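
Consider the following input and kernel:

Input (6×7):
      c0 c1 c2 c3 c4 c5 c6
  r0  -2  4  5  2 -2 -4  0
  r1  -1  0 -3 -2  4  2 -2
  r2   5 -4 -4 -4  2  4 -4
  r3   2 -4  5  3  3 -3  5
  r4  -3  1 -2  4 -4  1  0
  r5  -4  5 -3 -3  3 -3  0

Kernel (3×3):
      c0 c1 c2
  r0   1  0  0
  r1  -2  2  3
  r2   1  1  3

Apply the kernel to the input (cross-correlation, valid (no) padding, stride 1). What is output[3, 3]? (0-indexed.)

The receptive field on the input at this output position is [3 3 -3 / 4 -4 1 / -3 3 -3]. Elementwise product with the kernel and sum: 3·1 + 4·-2 + -4·2 + 1·3 + -3·1 + 3·1 + -3·3.

-19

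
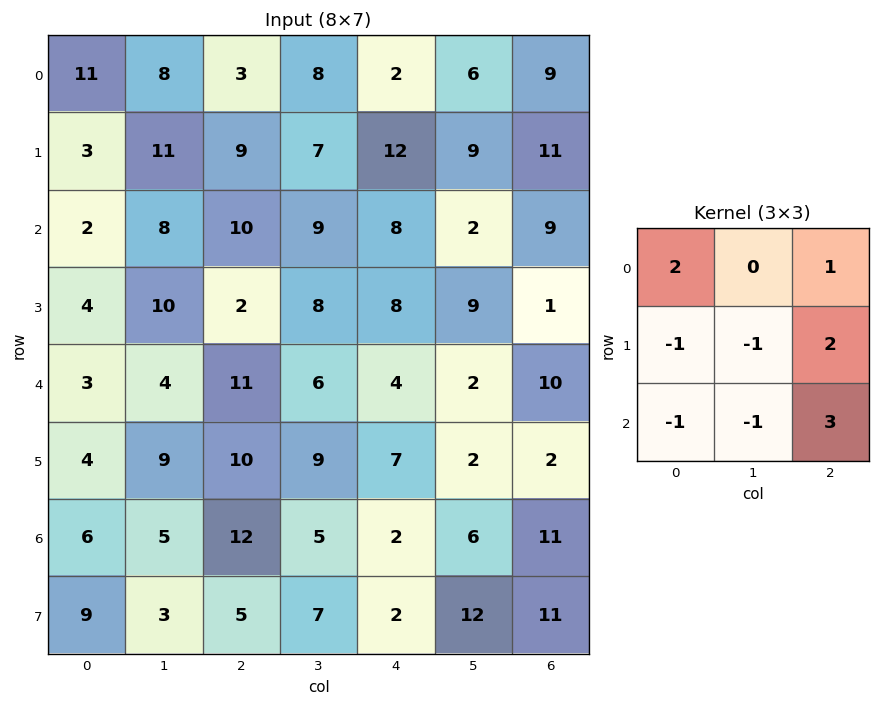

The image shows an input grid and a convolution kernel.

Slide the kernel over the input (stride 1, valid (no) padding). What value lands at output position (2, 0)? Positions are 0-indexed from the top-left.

The receptive field on the input at this output position is [2 8 10 / 4 10 2 / 3 4 11]. Elementwise product with the kernel and sum: 2·2 + 10·1 + 4·-1 + 10·-1 + 2·2 + 3·-1 + 4·-1 + 11·3.

30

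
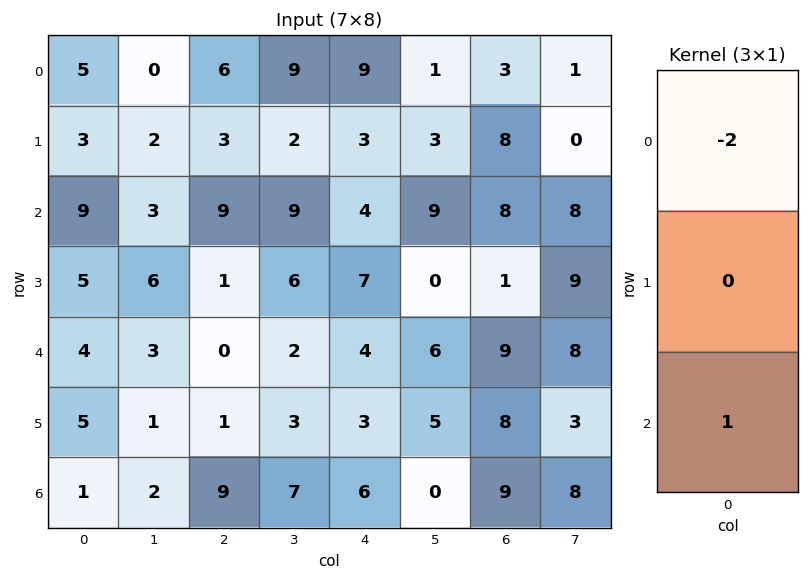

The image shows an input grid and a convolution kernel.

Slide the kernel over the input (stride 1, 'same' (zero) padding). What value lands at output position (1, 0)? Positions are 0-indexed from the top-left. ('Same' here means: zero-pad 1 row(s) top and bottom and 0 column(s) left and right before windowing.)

-1

The receptive field on the zero-padded input at this output position is [5 / 3 / 9]. Elementwise product with the kernel and sum: 5·-2 + 9·1.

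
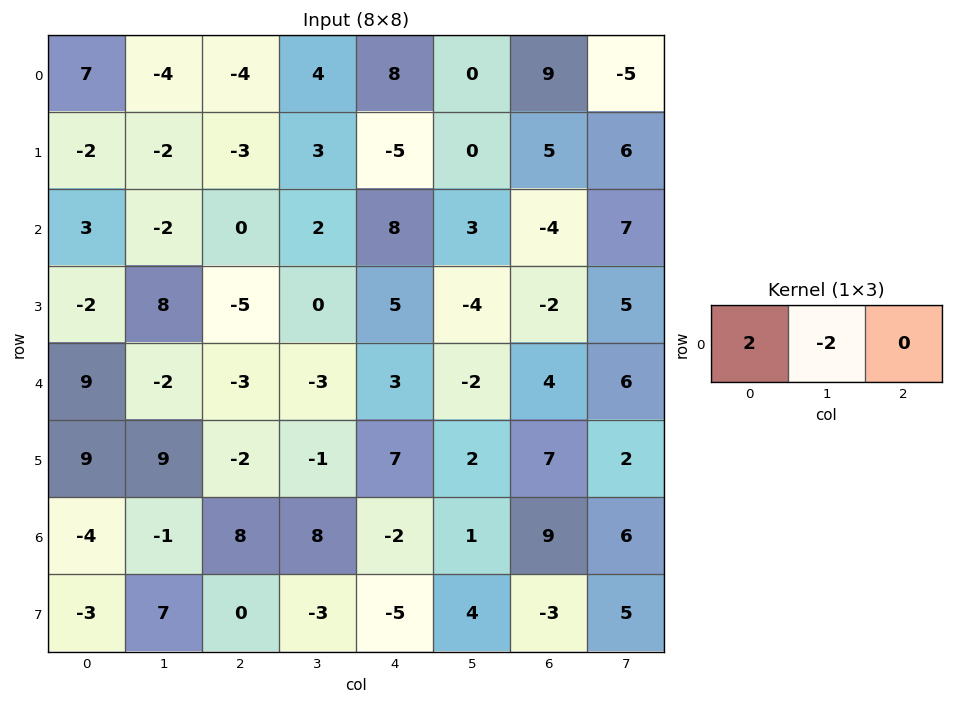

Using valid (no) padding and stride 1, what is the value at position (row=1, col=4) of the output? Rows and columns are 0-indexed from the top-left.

-10

The receptive field on the input at this output position is [-5 0 5]. Elementwise product with the kernel and sum: -5·2 + 0·-2.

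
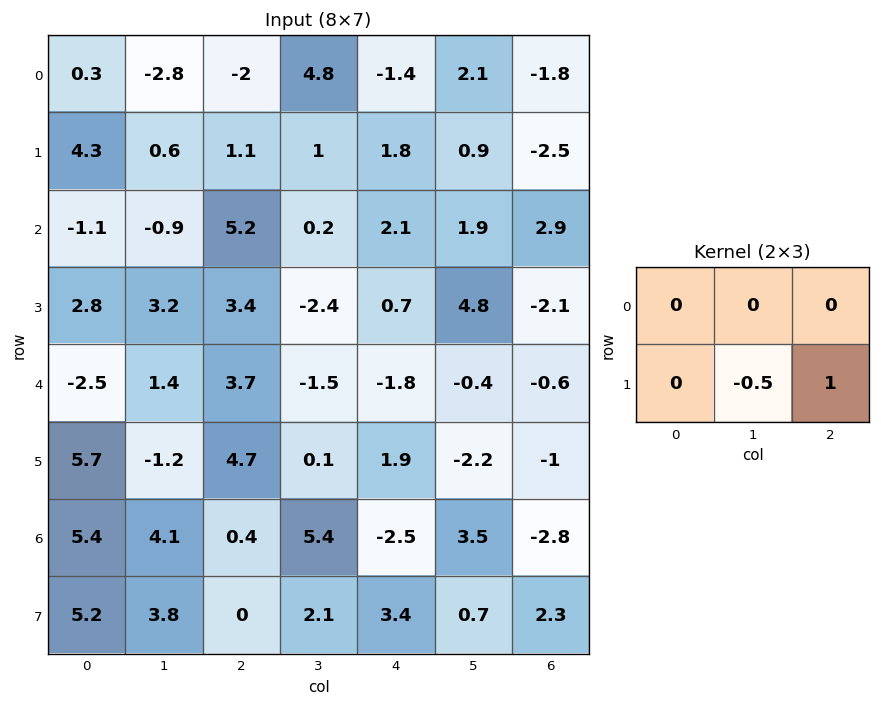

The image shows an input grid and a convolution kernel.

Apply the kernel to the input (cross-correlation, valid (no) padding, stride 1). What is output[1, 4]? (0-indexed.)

1.95

The receptive field on the input at this output position is [1.8 0.9 -2.5 / 2.1 1.9 2.9]. Elementwise product with the kernel and sum: 1.9·-0.5 + 2.9·1.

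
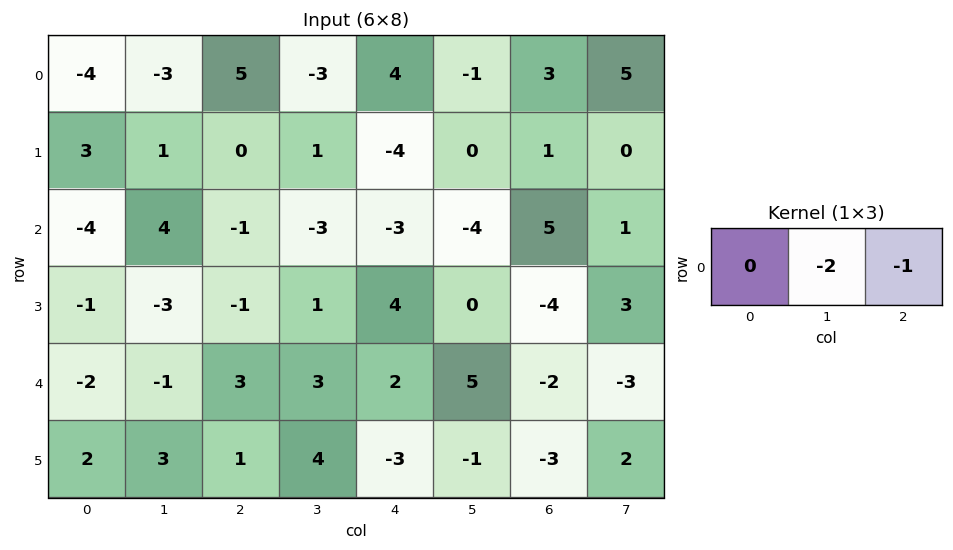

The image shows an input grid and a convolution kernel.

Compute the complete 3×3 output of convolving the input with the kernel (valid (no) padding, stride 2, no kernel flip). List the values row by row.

Output[0,0]: The receptive field on the input at this output position is [-4 -3 5]. Elementwise product with the kernel and sum: -3·-2 + 5·-1.

1 2 -1
-7 9 3
-1 -8 -8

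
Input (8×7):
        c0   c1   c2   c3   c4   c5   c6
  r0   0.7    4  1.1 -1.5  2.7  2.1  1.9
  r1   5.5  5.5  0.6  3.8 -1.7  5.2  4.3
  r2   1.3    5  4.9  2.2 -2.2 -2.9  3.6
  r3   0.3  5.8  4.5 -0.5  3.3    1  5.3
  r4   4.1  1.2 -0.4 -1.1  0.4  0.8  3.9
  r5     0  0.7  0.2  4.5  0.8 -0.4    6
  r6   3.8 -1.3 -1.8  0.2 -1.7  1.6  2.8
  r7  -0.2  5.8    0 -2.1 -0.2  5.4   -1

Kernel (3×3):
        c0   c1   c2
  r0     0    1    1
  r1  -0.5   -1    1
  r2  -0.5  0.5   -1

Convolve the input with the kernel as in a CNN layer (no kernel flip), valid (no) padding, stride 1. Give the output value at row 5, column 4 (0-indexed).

11.45

The receptive field on the input at this output position is [0.8 -0.4 6 / -1.7 1.6 2.8 / -0.2 5.4 -1]. Elementwise product with the kernel and sum: -0.4·1 + 6·1 + -1.7·-0.5 + 1.6·-1 + 2.8·1 + -0.2·-0.5 + 5.4·0.5 + -1·-1.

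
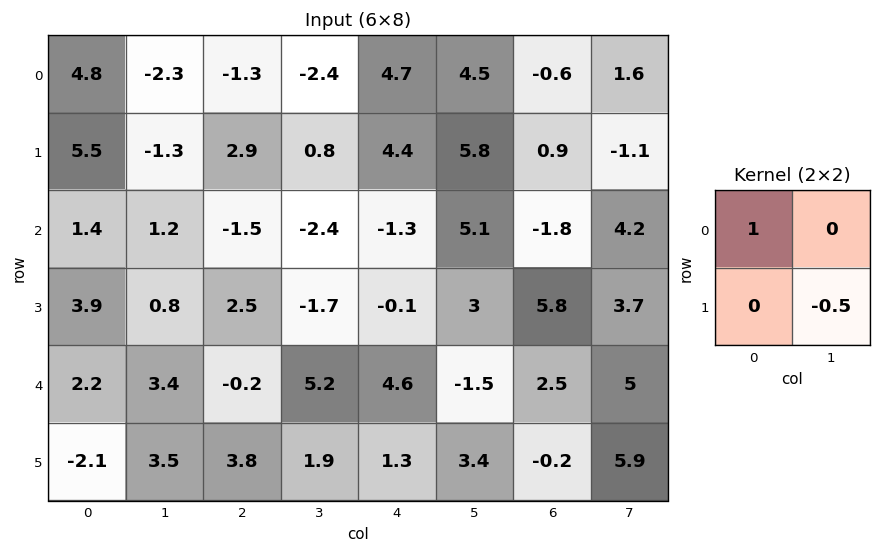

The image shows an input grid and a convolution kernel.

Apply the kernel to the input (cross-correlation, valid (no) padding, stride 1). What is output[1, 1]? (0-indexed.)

The receptive field on the input at this output position is [-1.3 2.9 / 1.2 -1.5]. Elementwise product with the kernel and sum: -1.3·1 + -1.5·-0.5.

-0.55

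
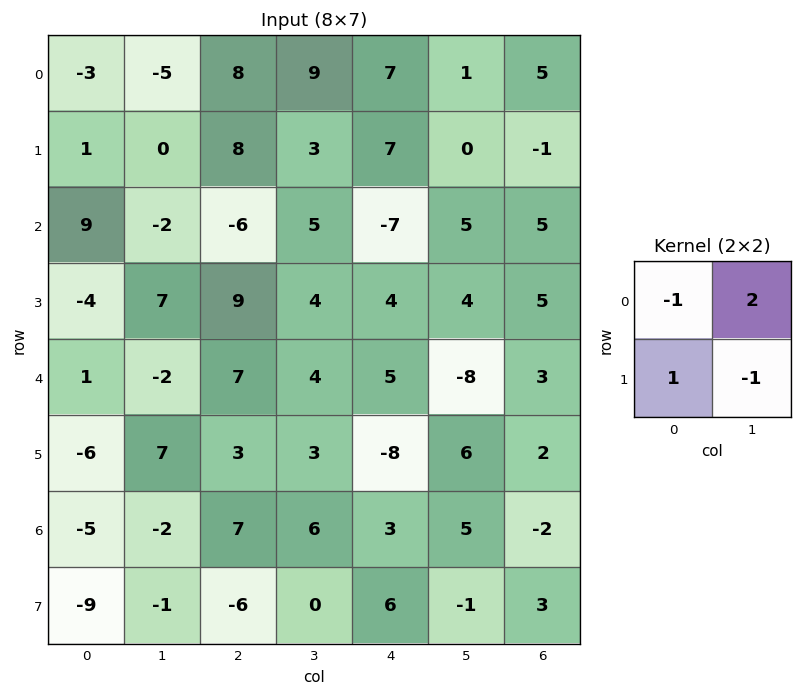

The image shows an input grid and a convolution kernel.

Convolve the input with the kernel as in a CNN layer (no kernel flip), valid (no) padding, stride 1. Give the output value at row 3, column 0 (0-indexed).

The receptive field on the input at this output position is [-4 7 / 1 -2]. Elementwise product with the kernel and sum: -4·-1 + 7·2 + 1·1 + -2·-1.

21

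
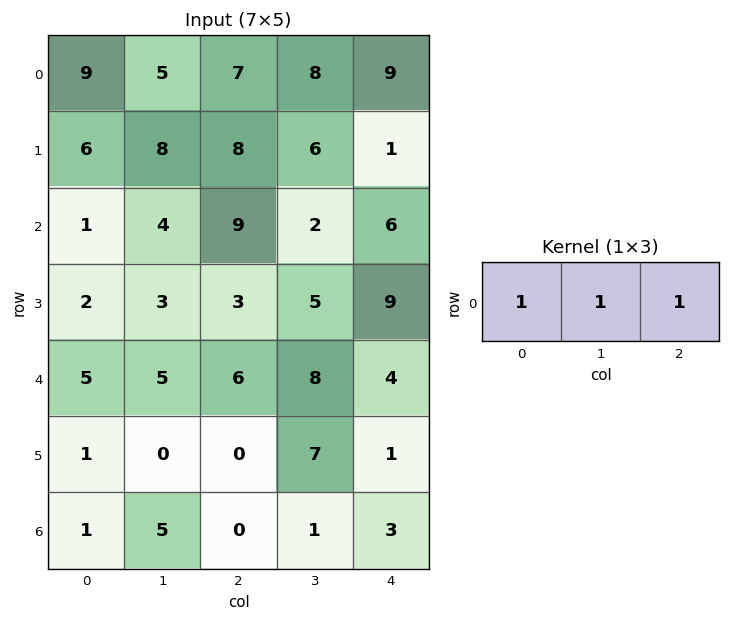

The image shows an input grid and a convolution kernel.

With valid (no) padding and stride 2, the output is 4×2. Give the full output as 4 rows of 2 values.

Output[0,0]: The receptive field on the input at this output position is [9 5 7]. Elementwise product with the kernel and sum: 9·1 + 5·1 + 7·1.

21 24
14 17
16 18
6 4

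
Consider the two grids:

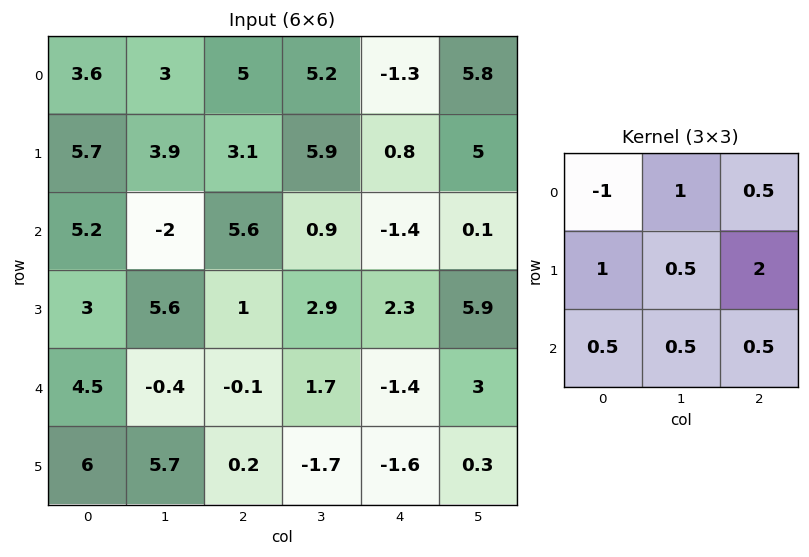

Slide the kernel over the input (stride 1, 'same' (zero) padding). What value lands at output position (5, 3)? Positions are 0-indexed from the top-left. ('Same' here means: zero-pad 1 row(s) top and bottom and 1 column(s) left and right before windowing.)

-2.75

The receptive field on the zero-padded input at this output position is [-0.1 1.7 -1.4 / 0.2 -1.7 -1.6 / 0 0 0]. Elementwise product with the kernel and sum: -0.1·-1 + 1.7·1 + -1.4·0.5 + 0.2·1 + -1.7·0.5 + -1.6·2 + 0·0.5 + 0·0.5 + 0·0.5.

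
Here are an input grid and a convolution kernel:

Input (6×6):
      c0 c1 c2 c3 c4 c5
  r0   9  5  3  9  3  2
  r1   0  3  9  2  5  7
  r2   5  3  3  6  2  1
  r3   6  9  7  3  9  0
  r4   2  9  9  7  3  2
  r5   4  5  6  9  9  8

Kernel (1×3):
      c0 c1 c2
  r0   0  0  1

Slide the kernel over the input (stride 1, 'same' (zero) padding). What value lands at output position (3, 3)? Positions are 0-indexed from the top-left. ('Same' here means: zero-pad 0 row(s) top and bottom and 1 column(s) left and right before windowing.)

The receptive field on the zero-padded input at this output position is [7 3 9]. Elementwise product with the kernel and sum: 9·1.

9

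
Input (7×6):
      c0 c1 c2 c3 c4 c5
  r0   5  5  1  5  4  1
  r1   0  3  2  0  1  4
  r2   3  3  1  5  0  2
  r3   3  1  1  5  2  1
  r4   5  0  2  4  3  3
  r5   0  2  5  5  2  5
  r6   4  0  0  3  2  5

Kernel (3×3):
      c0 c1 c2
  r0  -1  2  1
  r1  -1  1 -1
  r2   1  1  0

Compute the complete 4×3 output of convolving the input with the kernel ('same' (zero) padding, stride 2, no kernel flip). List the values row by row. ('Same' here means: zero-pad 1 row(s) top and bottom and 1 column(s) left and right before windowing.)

Output[0,0]: The receptive field on the zero-padded input at this output position is [0 0 0 / 0 5 5 / 0 0 3]. Elementwise product with the kernel and sum: 0·-1 + 0·2 + 0·1 + 0·-1 + 5·1 + 5·-1 + 0·1 + 0·1.

0 -4 -1
6 -4 6
12 11 3
6 10 -2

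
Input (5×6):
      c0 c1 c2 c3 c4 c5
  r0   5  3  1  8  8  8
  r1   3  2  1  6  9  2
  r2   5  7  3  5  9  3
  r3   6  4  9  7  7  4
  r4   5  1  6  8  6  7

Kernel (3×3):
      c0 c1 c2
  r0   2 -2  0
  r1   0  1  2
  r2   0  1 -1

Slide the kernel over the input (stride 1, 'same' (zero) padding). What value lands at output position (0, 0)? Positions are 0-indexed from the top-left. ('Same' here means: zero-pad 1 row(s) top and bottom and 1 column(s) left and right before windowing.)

12

The receptive field on the zero-padded input at this output position is [0 0 0 / 0 5 3 / 0 3 2]. Elementwise product with the kernel and sum: 0·2 + 0·-2 + 5·1 + 3·2 + 3·1 + 2·-1.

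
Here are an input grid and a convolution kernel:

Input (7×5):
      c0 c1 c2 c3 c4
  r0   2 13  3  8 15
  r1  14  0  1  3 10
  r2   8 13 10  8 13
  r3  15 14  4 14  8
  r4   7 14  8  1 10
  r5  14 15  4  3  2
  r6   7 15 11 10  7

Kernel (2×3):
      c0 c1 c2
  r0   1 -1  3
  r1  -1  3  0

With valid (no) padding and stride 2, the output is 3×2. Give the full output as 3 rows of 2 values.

-16 48
52 79
48 42

Output[0,0]: The receptive field on the input at this output position is [2 13 3 / 14 0 1]. Elementwise product with the kernel and sum: 2·1 + 13·-1 + 3·3 + 14·-1 + 0·3.
Output[0,1]: The receptive field on the input at this output position is [3 8 15 / 1 3 10]. Elementwise product with the kernel and sum: 3·1 + 8·-1 + 15·3 + 1·-1 + 3·3.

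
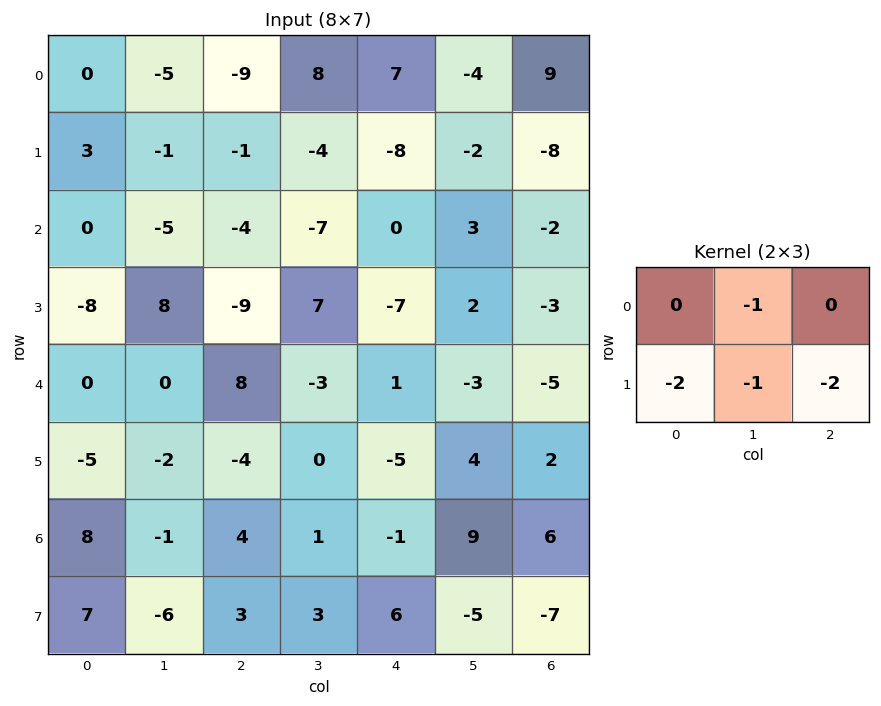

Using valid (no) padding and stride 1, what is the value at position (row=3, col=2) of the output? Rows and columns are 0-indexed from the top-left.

-22

The receptive field on the input at this output position is [-9 7 -7 / 8 -3 1]. Elementwise product with the kernel and sum: 7·-1 + 8·-2 + -3·-1 + 1·-2.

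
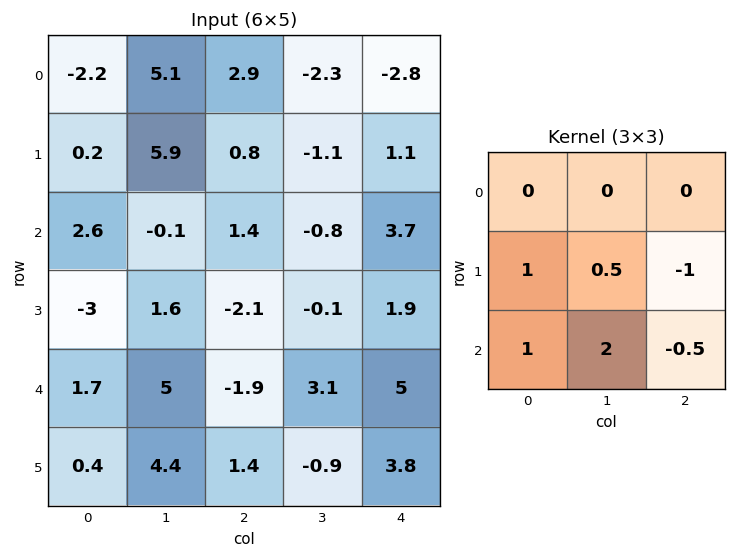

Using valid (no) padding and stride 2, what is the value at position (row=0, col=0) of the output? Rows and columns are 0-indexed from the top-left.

The receptive field on the input at this output position is [-2.2 5.1 2.9 / 0.2 5.9 0.8 / 2.6 -0.1 1.4]. Elementwise product with the kernel and sum: 0.2·1 + 5.9·0.5 + 0.8·-1 + 2.6·1 + -0.1·2 + 1.4·-0.5.

4.05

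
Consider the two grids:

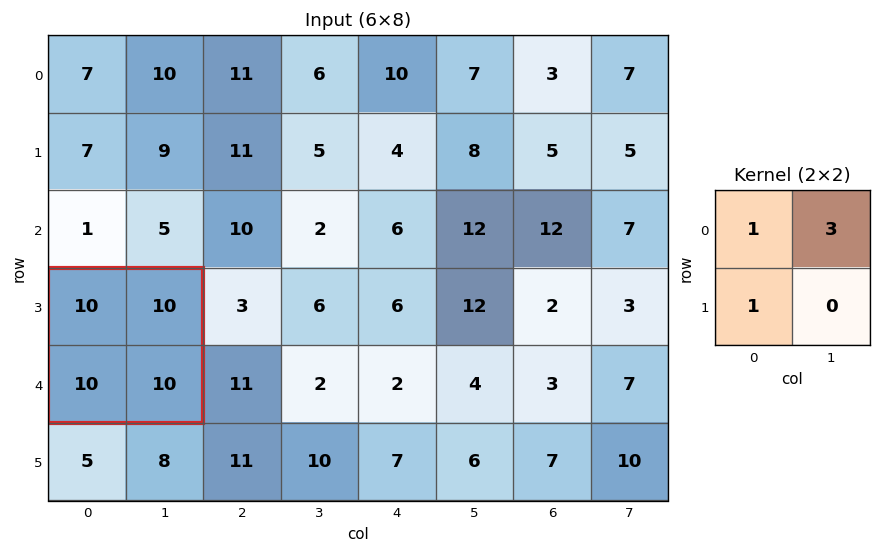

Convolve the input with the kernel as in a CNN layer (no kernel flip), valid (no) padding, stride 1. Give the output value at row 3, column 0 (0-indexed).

The receptive field on the input at this output position is [10 10 / 10 10]. Elementwise product with the kernel and sum: 10·1 + 10·3 + 10·1.

50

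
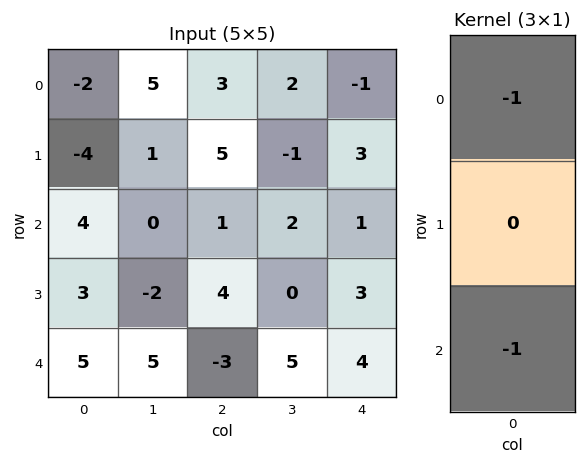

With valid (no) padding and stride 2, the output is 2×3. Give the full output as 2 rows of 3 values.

-2 -4 0
-9 2 -5

Output[0,0]: The receptive field on the input at this output position is [-2 / -4 / 4]. Elementwise product with the kernel and sum: -2·-1 + 4·-1.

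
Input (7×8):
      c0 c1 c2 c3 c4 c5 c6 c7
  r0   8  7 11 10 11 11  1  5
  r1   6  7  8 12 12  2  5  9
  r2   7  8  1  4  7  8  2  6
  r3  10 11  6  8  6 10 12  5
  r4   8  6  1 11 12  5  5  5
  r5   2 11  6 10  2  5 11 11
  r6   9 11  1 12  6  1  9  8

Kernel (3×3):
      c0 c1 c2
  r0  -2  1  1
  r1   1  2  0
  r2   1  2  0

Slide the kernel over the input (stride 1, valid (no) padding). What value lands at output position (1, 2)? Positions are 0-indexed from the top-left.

39

The receptive field on the input at this output position is [8 12 12 / 1 4 7 / 6 8 6]. Elementwise product with the kernel and sum: 8·-2 + 12·1 + 12·1 + 1·1 + 4·2 + 6·1 + 8·2.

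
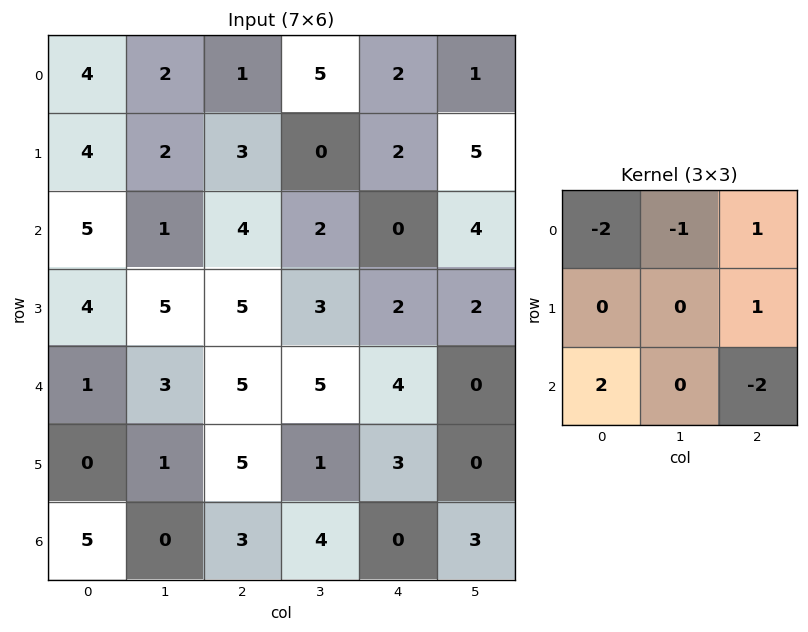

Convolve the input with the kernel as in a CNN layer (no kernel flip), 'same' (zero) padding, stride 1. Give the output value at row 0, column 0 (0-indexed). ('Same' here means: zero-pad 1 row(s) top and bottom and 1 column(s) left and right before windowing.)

-2

The receptive field on the zero-padded input at this output position is [0 0 0 / 0 4 2 / 0 4 2]. Elementwise product with the kernel and sum: 0·-2 + 0·-1 + 0·1 + 2·1 + 0·2 + 2·-2.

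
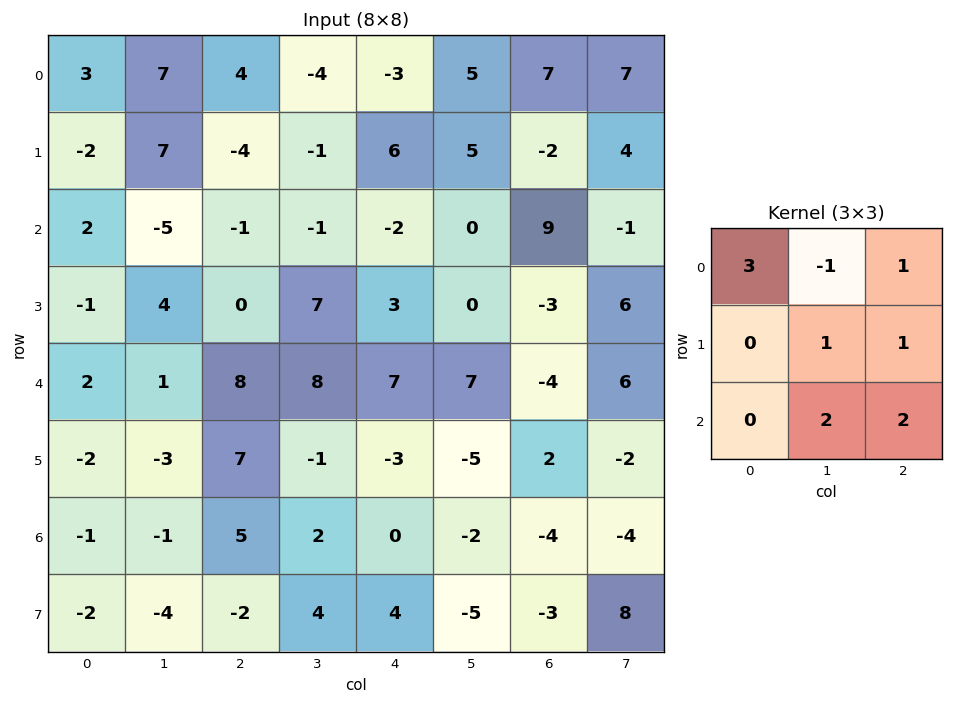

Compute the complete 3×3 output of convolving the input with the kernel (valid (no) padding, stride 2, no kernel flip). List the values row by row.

Output[0,0]: The receptive field on the input at this output position is [3 7 4 / -2 7 -4 / 2 -5 -1]. Elementwise product with the kernel and sum: 3·3 + 7·-1 + 4·1 + 7·1 + -4·1 + -5·2 + -1·2.
Output[0,1]: The receptive field on the input at this output position is [4 -4 -3 / -4 -1 6 / -1 -1 -2]. Elementwise product with the kernel and sum: 4·3 + -4·-1 + -3·1 + -1·1 + 6·1 + -1·2 + -2·2.

-3 12 14
32 36 6
25 23 -5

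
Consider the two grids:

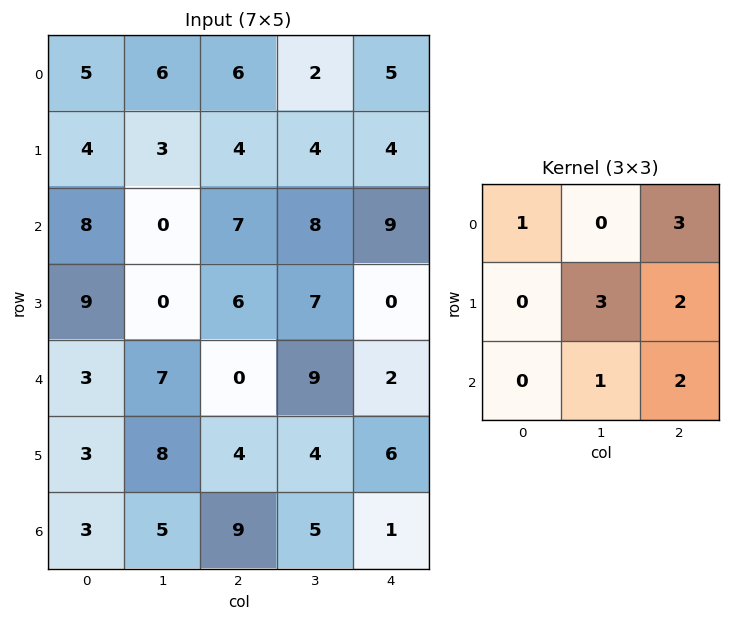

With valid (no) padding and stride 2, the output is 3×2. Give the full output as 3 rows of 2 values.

54 67
48 68
58 37

Output[0,0]: The receptive field on the input at this output position is [5 6 6 / 4 3 4 / 8 0 7]. Elementwise product with the kernel and sum: 5·1 + 6·3 + 3·3 + 4·2 + 0·1 + 7·2.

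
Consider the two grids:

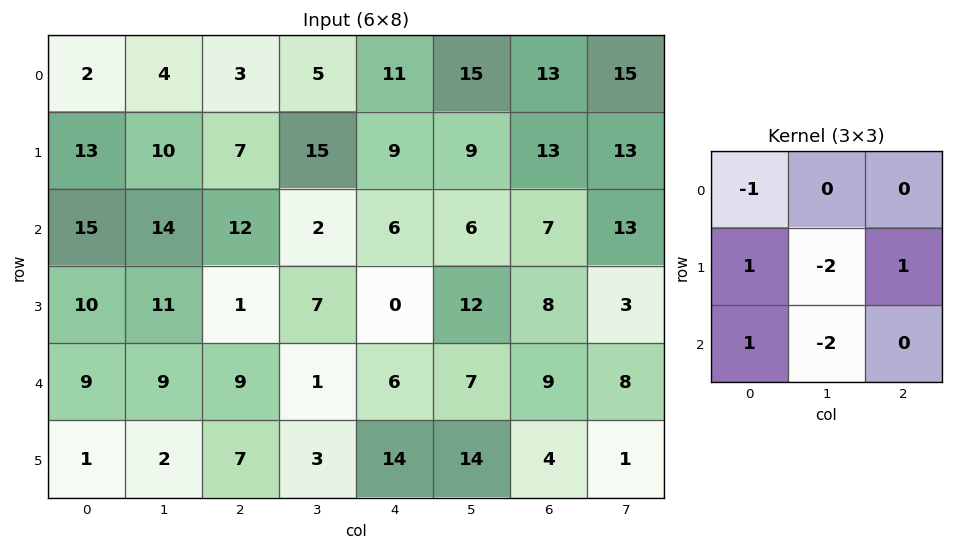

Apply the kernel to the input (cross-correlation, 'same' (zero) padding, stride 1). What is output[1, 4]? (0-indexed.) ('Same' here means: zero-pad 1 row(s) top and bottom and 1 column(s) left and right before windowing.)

-9

The receptive field on the zero-padded input at this output position is [5 11 15 / 15 9 9 / 2 6 6]. Elementwise product with the kernel and sum: 5·-1 + 15·1 + 9·-2 + 9·1 + 2·1 + 6·-2.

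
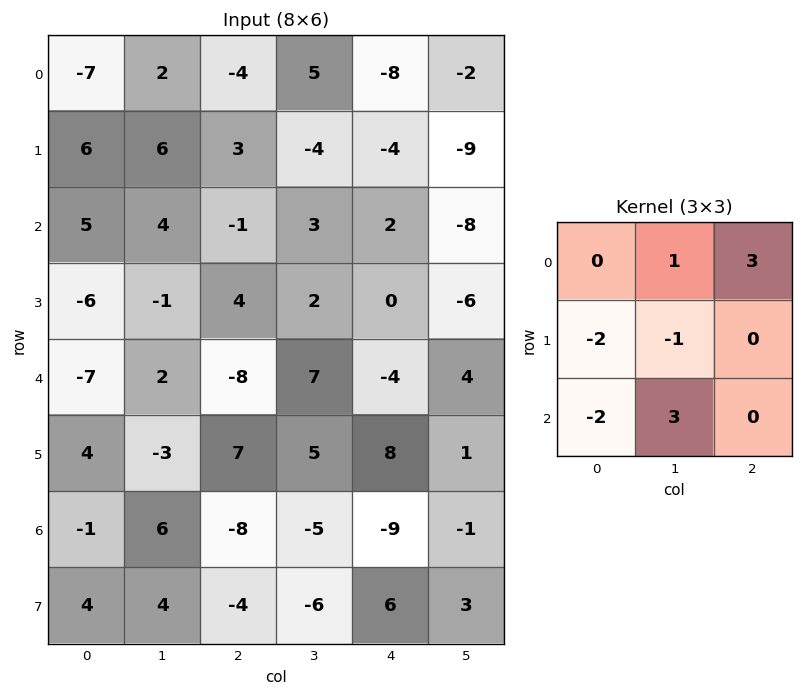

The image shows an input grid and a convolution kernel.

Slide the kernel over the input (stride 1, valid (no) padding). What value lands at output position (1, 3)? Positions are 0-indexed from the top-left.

-43

The receptive field on the input at this output position is [-4 -4 -9 / 3 2 -8 / 2 0 -6]. Elementwise product with the kernel and sum: -4·1 + -9·3 + 3·-2 + 2·-1 + 2·-2 + 0·3.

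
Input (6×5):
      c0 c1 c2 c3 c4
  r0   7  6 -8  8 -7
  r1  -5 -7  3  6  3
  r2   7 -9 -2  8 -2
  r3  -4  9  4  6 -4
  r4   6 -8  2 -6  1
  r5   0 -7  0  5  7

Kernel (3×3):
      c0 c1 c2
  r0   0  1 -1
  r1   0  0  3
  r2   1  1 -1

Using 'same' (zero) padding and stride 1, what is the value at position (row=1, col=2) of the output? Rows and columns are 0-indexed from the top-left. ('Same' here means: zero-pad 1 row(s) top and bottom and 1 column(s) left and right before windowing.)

The receptive field on the zero-padded input at this output position is [6 -8 8 / -7 3 6 / -9 -2 8]. Elementwise product with the kernel and sum: -8·1 + 8·-1 + 6·3 + -9·1 + -2·1 + 8·-1.

-17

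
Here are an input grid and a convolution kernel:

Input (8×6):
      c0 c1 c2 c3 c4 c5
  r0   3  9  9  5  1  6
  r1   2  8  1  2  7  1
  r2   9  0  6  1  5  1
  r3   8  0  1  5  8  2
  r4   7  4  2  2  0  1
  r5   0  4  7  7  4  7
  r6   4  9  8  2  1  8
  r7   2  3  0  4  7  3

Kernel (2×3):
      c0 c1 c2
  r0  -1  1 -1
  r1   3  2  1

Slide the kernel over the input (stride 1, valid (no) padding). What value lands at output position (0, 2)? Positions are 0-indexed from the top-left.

The receptive field on the input at this output position is [9 5 1 / 1 2 7]. Elementwise product with the kernel and sum: 9·-1 + 5·1 + 1·-1 + 1·3 + 2·2 + 7·1.

9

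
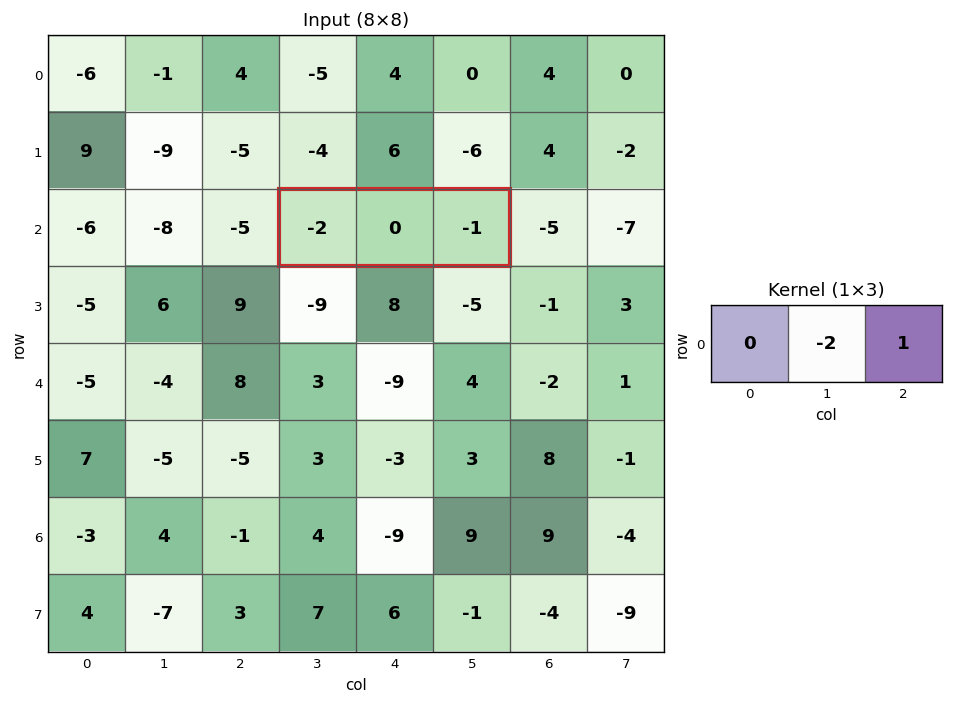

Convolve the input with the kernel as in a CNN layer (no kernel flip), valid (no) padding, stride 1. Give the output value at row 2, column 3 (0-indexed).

The receptive field on the input at this output position is [-2 0 -1]. Elementwise product with the kernel and sum: 0·-2 + -1·1.

-1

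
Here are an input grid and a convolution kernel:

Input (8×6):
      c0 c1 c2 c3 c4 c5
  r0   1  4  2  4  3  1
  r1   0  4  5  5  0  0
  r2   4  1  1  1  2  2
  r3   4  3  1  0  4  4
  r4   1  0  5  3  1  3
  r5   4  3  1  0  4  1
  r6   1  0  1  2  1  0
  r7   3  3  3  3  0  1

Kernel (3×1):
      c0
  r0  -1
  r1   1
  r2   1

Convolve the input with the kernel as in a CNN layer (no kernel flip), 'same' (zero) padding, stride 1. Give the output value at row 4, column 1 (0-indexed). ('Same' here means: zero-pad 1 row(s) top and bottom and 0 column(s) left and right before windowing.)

0

The receptive field on the zero-padded input at this output position is [3 / 0 / 3]. Elementwise product with the kernel and sum: 3·-1 + 0·1 + 3·1.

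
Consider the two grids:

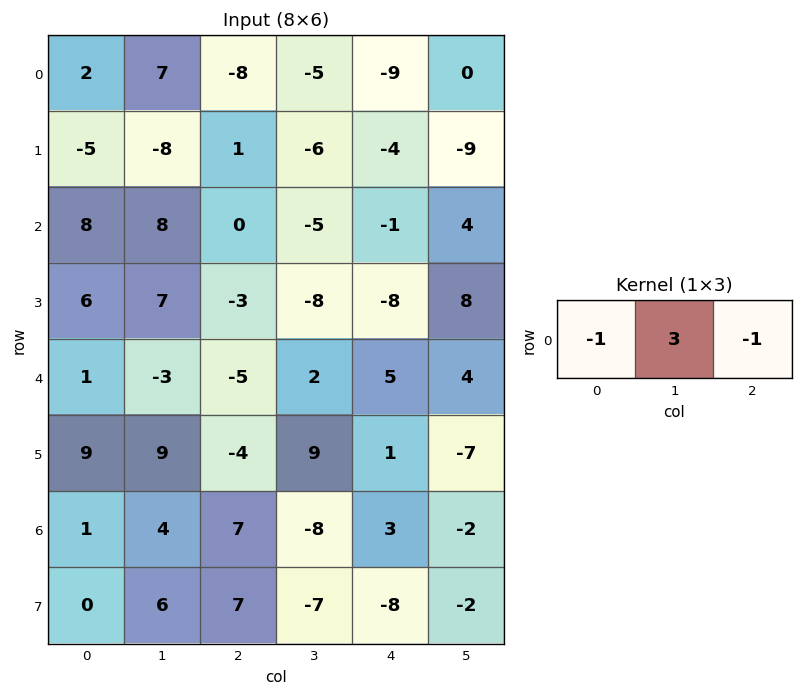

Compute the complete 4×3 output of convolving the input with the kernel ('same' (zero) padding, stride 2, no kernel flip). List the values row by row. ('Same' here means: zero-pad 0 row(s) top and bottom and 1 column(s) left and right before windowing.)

Output[0,0]: The receptive field on the zero-padded input at this output position is [0 2 7]. Elementwise product with the kernel and sum: 0·-1 + 2·3 + 7·-1.

-1 -26 -22
16 -3 -2
6 -14 9
-1 25 19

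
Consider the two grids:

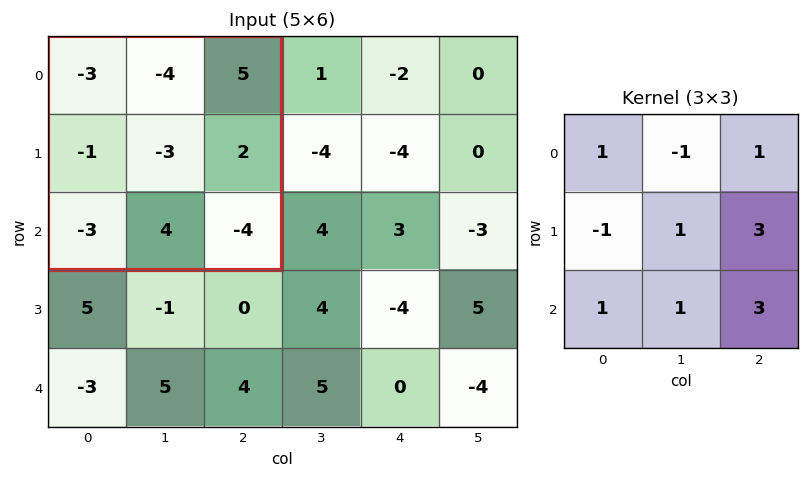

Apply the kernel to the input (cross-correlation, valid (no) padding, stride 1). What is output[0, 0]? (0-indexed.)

-1

The receptive field on the input at this output position is [-3 -4 5 / -1 -3 2 / -3 4 -4]. Elementwise product with the kernel and sum: -3·1 + -4·-1 + 5·1 + -1·-1 + -3·1 + 2·3 + -3·1 + 4·1 + -4·3.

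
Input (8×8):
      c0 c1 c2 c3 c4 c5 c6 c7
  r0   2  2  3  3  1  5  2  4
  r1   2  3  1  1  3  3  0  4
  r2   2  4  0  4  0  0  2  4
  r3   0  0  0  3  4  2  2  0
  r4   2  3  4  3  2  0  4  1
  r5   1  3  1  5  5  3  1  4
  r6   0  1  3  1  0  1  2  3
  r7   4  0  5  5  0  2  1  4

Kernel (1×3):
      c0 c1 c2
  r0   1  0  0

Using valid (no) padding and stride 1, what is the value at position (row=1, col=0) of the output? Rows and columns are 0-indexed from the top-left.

The receptive field on the input at this output position is [2 3 1]. Elementwise product with the kernel and sum: 2·1.

2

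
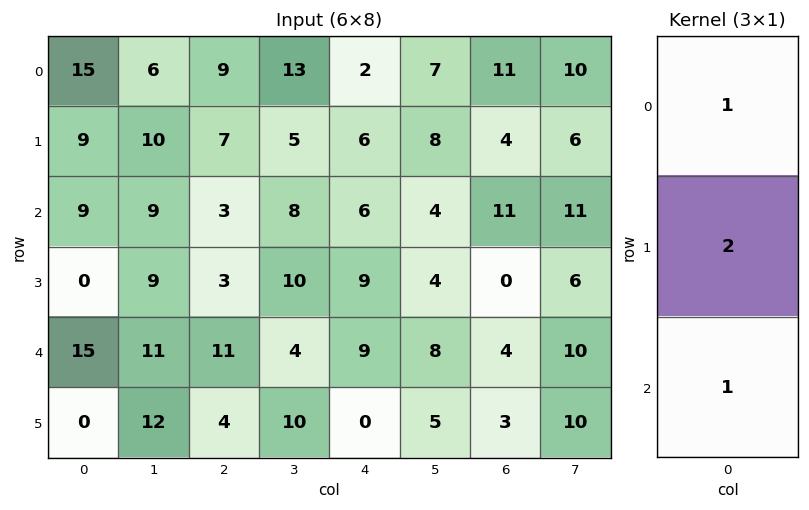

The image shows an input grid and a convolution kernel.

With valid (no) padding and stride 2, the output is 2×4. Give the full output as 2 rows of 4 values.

42 26 20 30
24 20 33 15

Output[0,0]: The receptive field on the input at this output position is [15 / 9 / 9]. Elementwise product with the kernel and sum: 15·1 + 9·2 + 9·1.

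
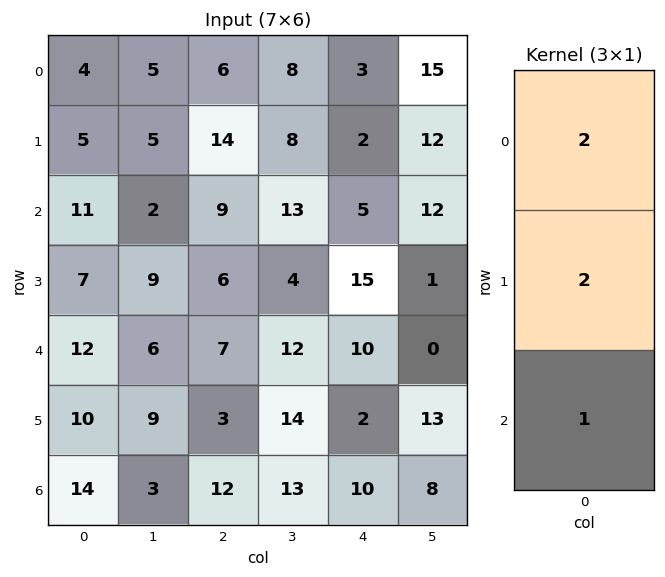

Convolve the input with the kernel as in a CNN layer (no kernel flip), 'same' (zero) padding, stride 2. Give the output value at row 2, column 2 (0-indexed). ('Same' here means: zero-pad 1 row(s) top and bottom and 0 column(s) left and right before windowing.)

The receptive field on the zero-padded input at this output position is [15 / 10 / 2]. Elementwise product with the kernel and sum: 15·2 + 10·2 + 2·1.

52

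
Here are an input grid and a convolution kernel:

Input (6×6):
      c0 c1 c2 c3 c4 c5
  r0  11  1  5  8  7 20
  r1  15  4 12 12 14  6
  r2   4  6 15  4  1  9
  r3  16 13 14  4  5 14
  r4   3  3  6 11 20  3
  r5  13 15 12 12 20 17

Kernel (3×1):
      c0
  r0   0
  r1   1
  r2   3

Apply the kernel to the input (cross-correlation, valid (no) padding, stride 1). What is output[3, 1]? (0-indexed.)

48

The receptive field on the input at this output position is [13 / 3 / 15]. Elementwise product with the kernel and sum: 3·1 + 15·3.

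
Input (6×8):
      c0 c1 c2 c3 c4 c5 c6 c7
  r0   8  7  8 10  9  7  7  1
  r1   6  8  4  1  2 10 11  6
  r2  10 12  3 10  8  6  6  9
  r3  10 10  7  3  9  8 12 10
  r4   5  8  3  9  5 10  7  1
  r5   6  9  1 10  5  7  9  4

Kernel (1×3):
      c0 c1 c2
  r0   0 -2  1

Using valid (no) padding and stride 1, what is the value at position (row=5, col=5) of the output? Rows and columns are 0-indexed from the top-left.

The receptive field on the input at this output position is [7 9 4]. Elementwise product with the kernel and sum: 9·-2 + 4·1.

-14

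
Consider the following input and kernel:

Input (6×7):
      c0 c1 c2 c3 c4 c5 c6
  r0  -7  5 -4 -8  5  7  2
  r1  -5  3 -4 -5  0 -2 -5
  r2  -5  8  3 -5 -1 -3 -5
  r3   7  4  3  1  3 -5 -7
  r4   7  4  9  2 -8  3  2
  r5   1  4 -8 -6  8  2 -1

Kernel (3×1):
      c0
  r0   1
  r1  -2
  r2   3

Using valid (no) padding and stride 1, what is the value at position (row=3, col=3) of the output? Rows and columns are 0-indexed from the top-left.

-21

The receptive field on the input at this output position is [1 / 2 / -6]. Elementwise product with the kernel and sum: 1·1 + 2·-2 + -6·3.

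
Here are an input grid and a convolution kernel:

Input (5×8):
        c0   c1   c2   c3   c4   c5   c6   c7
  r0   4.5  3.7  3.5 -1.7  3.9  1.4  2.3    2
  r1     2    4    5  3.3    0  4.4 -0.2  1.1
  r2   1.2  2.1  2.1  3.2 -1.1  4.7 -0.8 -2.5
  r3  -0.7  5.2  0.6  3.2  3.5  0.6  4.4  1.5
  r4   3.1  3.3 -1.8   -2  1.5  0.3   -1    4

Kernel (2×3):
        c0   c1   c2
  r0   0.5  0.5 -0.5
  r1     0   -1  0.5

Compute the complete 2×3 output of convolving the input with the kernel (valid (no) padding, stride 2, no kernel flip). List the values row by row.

Output[0,0]: The receptive field on the input at this output position is [4.5 3.7 3.5 / 2 4 5]. Elementwise product with the kernel and sum: 4.5·0.5 + 3.7·0.5 + 3.5·-0.5 + 4·-1 + 5·0.5.

0.85 -4.35 -3
-4.3 1.75 3.8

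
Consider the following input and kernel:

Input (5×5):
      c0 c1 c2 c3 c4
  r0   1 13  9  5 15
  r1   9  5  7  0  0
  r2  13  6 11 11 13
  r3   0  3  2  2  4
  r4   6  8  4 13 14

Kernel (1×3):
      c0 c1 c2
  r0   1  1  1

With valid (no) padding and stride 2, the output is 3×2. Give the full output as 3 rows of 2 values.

23 29
30 35
18 31

Output[0,0]: The receptive field on the input at this output position is [1 13 9]. Elementwise product with the kernel and sum: 1·1 + 13·1 + 9·1.
Output[0,1]: The receptive field on the input at this output position is [9 5 15]. Elementwise product with the kernel and sum: 9·1 + 5·1 + 15·1.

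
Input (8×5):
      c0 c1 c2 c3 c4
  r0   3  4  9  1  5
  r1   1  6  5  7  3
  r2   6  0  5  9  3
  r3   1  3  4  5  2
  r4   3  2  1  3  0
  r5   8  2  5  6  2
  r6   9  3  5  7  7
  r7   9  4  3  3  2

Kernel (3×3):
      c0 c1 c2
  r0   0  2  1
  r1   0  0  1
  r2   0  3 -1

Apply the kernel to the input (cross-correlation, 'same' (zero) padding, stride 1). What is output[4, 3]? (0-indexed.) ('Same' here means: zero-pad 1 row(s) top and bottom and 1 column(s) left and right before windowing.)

28

The receptive field on the zero-padded input at this output position is [4 5 2 / 1 3 0 / 5 6 2]. Elementwise product with the kernel and sum: 5·2 + 2·1 + 0·1 + 6·3 + 2·-1.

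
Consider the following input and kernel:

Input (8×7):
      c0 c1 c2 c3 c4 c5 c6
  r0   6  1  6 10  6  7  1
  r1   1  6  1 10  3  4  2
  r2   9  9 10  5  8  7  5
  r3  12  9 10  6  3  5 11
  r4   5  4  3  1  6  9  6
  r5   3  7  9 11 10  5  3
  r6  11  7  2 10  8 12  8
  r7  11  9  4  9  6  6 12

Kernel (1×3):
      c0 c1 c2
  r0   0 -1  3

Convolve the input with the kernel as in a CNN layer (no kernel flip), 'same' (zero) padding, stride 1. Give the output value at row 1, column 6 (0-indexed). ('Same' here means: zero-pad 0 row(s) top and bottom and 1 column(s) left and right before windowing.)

The receptive field on the zero-padded input at this output position is [4 2 0]. Elementwise product with the kernel and sum: 2·-1 + 0·3.

-2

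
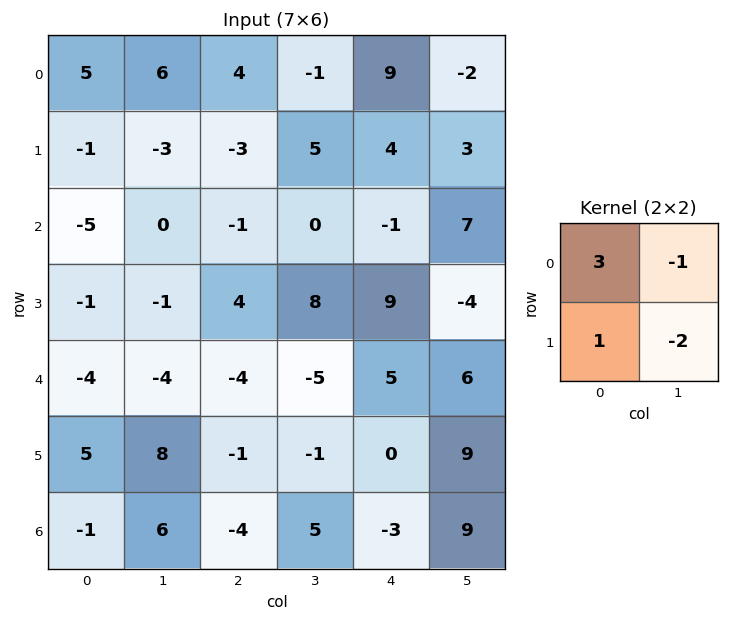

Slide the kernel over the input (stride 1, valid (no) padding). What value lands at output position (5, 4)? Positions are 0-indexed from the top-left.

The receptive field on the input at this output position is [0 9 / -3 9]. Elementwise product with the kernel and sum: 0·3 + 9·-1 + -3·1 + 9·-2.

-30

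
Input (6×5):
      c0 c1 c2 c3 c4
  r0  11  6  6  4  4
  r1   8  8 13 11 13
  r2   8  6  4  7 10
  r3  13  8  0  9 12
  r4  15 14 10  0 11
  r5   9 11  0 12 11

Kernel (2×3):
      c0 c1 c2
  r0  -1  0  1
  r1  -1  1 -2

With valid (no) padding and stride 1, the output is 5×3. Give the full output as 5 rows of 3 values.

-31 -19 -30
-5 -13 -17
-9 -25 -9
-34 -3 -20
-3 -49 -9

Output[0,0]: The receptive field on the input at this output position is [11 6 6 / 8 8 13]. Elementwise product with the kernel and sum: 11·-1 + 6·1 + 8·-1 + 8·1 + 13·-2.
Output[0,1]: The receptive field on the input at this output position is [6 6 4 / 8 13 11]. Elementwise product with the kernel and sum: 6·-1 + 4·1 + 8·-1 + 13·1 + 11·-2.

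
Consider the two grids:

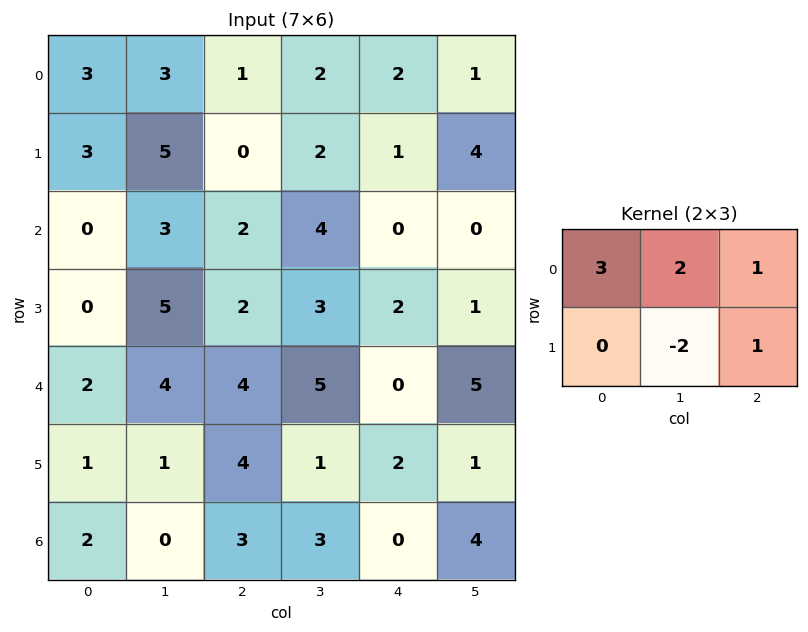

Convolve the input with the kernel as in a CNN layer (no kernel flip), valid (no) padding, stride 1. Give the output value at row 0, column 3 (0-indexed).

The receptive field on the input at this output position is [2 2 1 / 2 1 4]. Elementwise product with the kernel and sum: 2·3 + 2·2 + 1·1 + 1·-2 + 4·1.

13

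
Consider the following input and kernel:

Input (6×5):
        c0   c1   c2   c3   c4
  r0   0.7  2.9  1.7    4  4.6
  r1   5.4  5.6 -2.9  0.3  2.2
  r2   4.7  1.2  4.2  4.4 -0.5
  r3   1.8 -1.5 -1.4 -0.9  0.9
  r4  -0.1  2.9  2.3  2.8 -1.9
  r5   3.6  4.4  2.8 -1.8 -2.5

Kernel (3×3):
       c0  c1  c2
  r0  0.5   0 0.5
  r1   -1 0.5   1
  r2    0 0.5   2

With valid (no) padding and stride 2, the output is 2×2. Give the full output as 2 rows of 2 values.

Output[0,0]: The receptive field on the input at this output position is [0.7 2.9 1.7 / 5.4 5.6 -2.9 / 4.7 1.2 4.2]. Elementwise product with the kernel and sum: 0.7·0.5 + 1.7·0.5 + 5.4·-1 + 5.6·0.5 + -2.9·1 + 1.2·0.5 + 4.2·2.
Output[0,1]: The receptive field on the input at this output position is [1.7 4 4.6 / -2.9 0.3 2.2 / 4.2 4.4 -0.5]. Elementwise product with the kernel and sum: 1.7·0.5 + 4.6·0.5 + -2.9·-1 + 0.3·0.5 + 2.2·1 + 4.4·0.5 + -0.5·2.

4.7 9.6
6.55 1.3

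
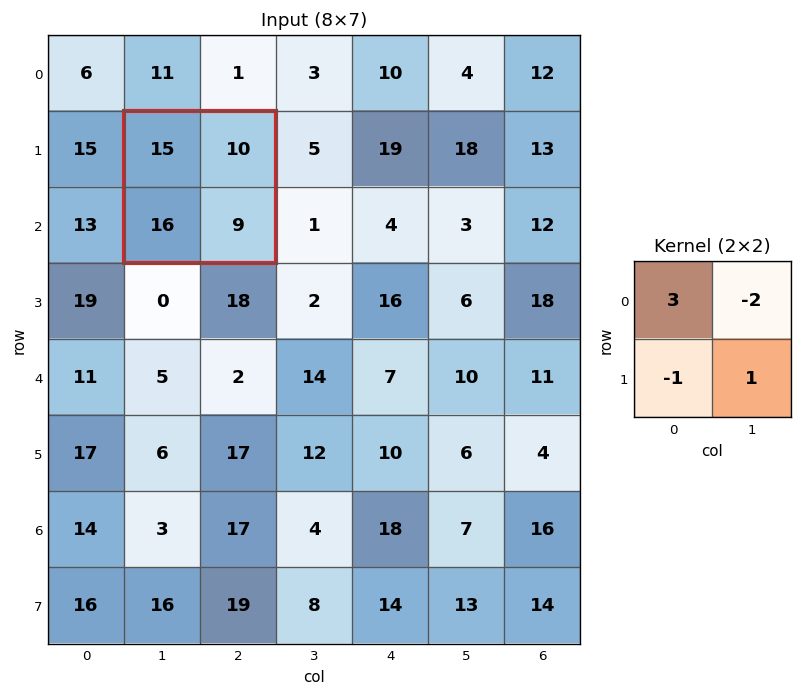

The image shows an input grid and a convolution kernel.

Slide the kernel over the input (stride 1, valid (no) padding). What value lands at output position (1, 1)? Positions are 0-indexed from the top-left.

18

The receptive field on the input at this output position is [15 10 / 16 9]. Elementwise product with the kernel and sum: 15·3 + 10·-2 + 16·-1 + 9·1.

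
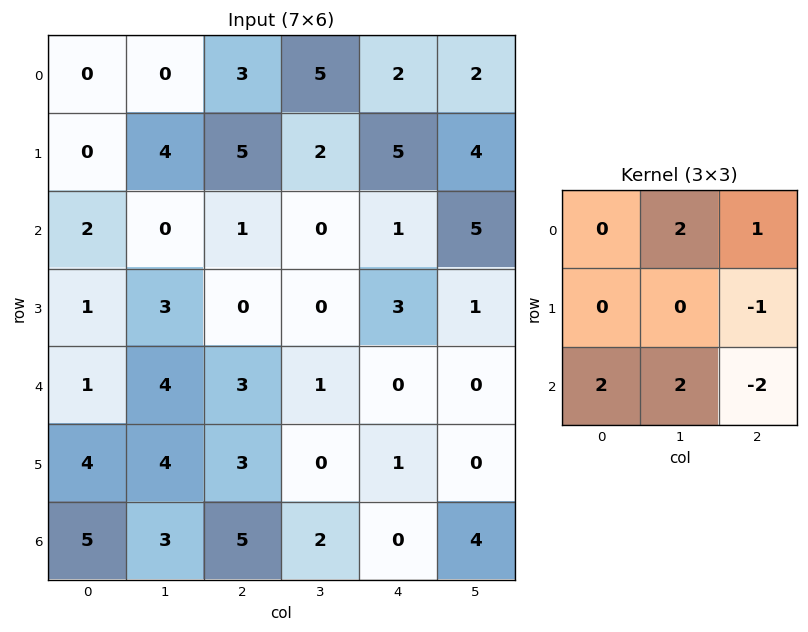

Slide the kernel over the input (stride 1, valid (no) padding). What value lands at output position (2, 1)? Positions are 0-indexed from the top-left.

14

The receptive field on the input at this output position is [0 1 0 / 3 0 0 / 4 3 1]. Elementwise product with the kernel and sum: 1·2 + 0·1 + 0·-1 + 4·2 + 3·2 + 1·-2.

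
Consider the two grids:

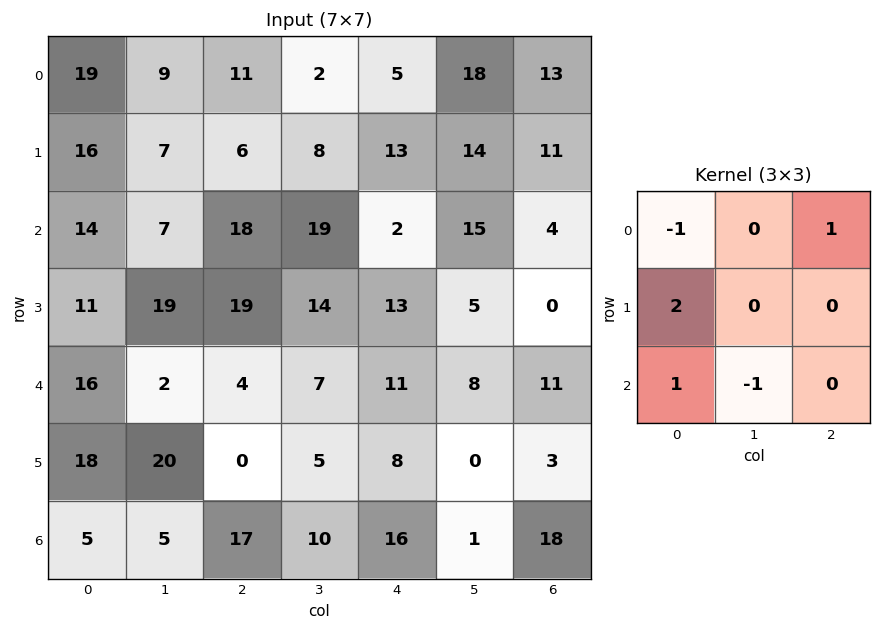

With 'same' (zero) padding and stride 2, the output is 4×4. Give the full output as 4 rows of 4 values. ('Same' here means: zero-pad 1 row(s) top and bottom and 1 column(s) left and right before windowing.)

Output[0,0]: The receptive field on the zero-padded input at this output position is [0 0 0 / 0 19 9 / 0 16 7]. Elementwise product with the kernel and sum: 0·-1 + 0·1 + 0·2 + 0·1 + 16·-1.

-16 19 -1 39
-4 15 45 21
1 19 2 8
20 -5 15 2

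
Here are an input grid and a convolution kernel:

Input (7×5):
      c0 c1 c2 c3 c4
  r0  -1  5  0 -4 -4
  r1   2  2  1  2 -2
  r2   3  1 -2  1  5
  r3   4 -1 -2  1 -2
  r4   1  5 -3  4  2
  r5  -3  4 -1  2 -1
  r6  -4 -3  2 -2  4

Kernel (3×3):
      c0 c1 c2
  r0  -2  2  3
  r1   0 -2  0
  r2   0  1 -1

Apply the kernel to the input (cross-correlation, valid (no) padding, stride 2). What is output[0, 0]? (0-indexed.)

11

The receptive field on the input at this output position is [-1 5 0 / 2 2 1 / 3 1 -2]. Elementwise product with the kernel and sum: -1·-2 + 5·2 + 0·3 + 2·-2 + 1·1 + -2·-1.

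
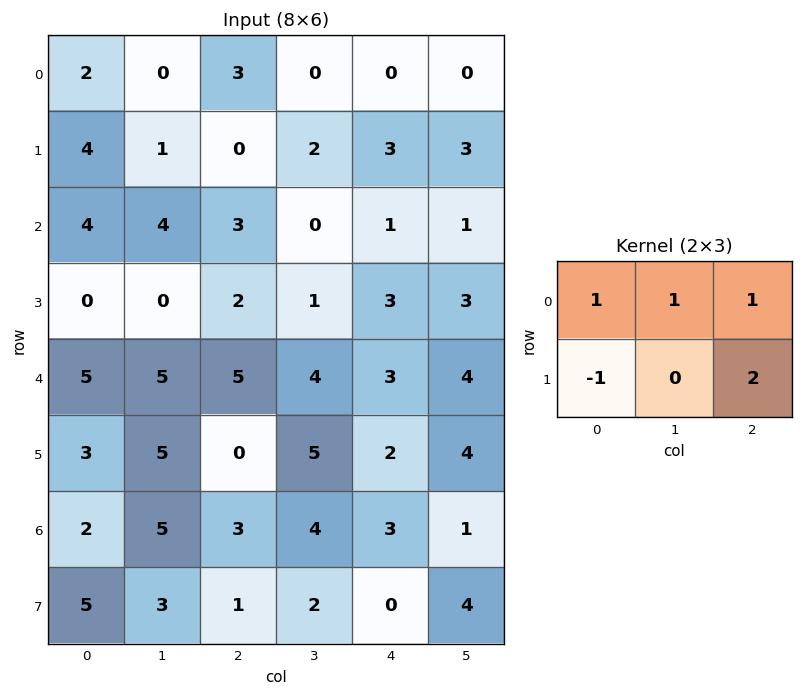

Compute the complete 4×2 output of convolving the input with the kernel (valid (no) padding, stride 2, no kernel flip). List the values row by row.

1 9
15 8
12 16
7 9

Output[0,0]: The receptive field on the input at this output position is [2 0 3 / 4 1 0]. Elementwise product with the kernel and sum: 2·1 + 0·1 + 3·1 + 4·-1 + 0·2.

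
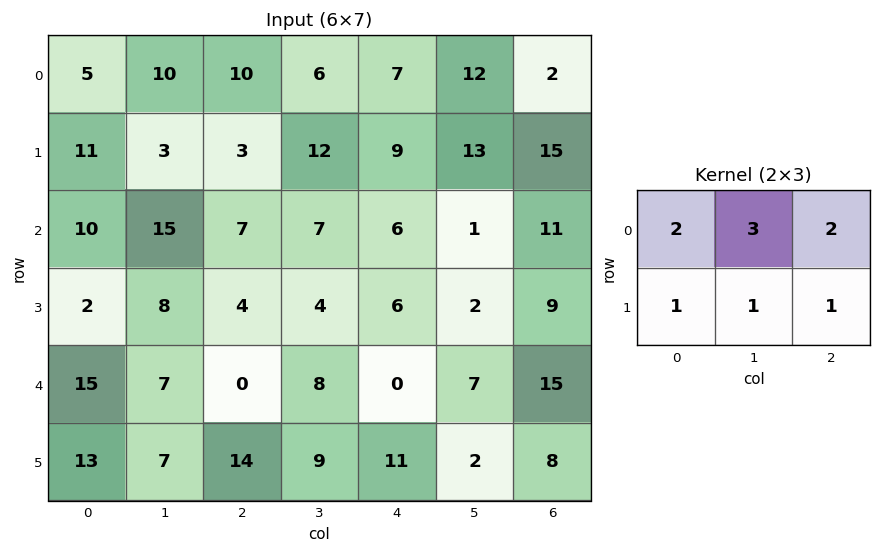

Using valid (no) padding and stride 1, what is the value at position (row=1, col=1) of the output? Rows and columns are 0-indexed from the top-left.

The receptive field on the input at this output position is [3 3 12 / 15 7 7]. Elementwise product with the kernel and sum: 3·2 + 3·3 + 12·2 + 15·1 + 7·1 + 7·1.

68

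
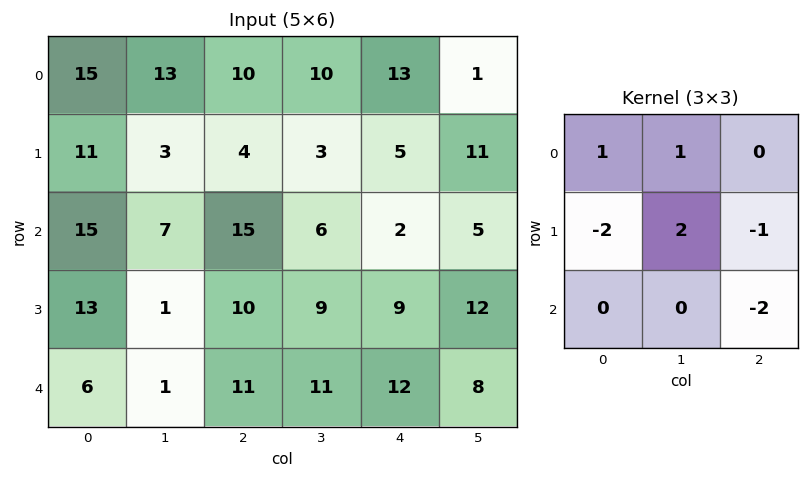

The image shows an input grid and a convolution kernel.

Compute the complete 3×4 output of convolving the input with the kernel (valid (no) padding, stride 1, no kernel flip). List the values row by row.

-22 10 9 6
-37 -1 -31 -29
-34 9 -14 -20

Output[0,0]: The receptive field on the input at this output position is [15 13 10 / 11 3 4 / 15 7 15]. Elementwise product with the kernel and sum: 15·1 + 13·1 + 11·-2 + 3·2 + 4·-1 + 15·-2.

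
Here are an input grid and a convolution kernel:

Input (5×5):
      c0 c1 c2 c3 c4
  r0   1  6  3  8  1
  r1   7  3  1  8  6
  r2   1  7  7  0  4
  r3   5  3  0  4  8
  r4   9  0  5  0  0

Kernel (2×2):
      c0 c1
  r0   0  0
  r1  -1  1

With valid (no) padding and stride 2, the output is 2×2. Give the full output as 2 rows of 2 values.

Output[0,0]: The receptive field on the input at this output position is [1 6 / 7 3]. Elementwise product with the kernel and sum: 7·-1 + 3·1.
Output[0,1]: The receptive field on the input at this output position is [3 8 / 1 8]. Elementwise product with the kernel and sum: 1·-1 + 8·1.

-4 7
-2 4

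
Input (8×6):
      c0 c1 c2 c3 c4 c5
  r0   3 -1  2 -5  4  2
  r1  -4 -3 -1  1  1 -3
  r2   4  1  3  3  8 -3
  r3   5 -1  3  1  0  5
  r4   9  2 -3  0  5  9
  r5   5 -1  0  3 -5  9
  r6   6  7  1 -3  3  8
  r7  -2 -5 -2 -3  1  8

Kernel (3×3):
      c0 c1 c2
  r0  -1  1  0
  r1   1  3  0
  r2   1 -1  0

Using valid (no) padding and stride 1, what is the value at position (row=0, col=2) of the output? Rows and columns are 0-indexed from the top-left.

-5

The receptive field on the input at this output position is [2 -5 4 / -1 1 1 / 3 3 8]. Elementwise product with the kernel and sum: 2·-1 + -5·1 + -1·1 + 1·3 + 3·1 + 3·-1.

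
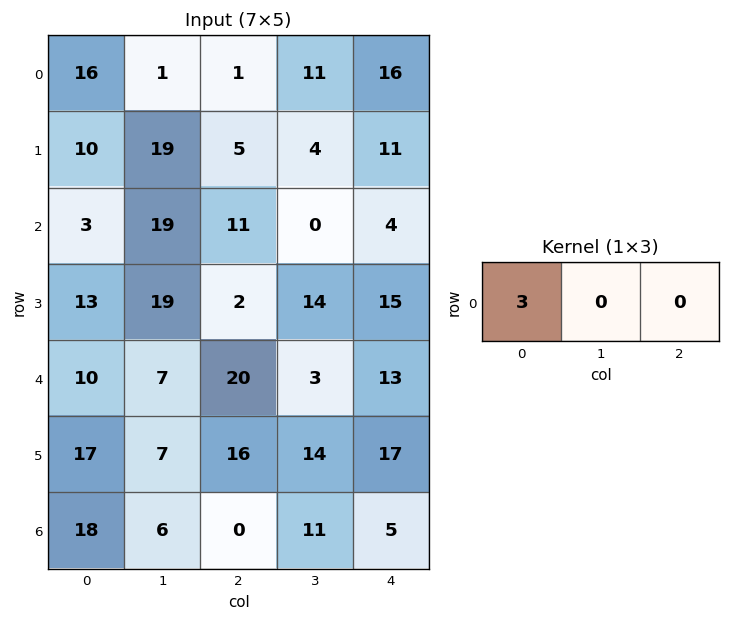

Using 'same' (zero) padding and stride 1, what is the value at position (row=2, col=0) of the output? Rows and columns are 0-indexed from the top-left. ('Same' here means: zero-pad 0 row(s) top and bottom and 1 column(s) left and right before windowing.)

0

The receptive field on the zero-padded input at this output position is [0 3 19]. Elementwise product with the kernel and sum: 0·3.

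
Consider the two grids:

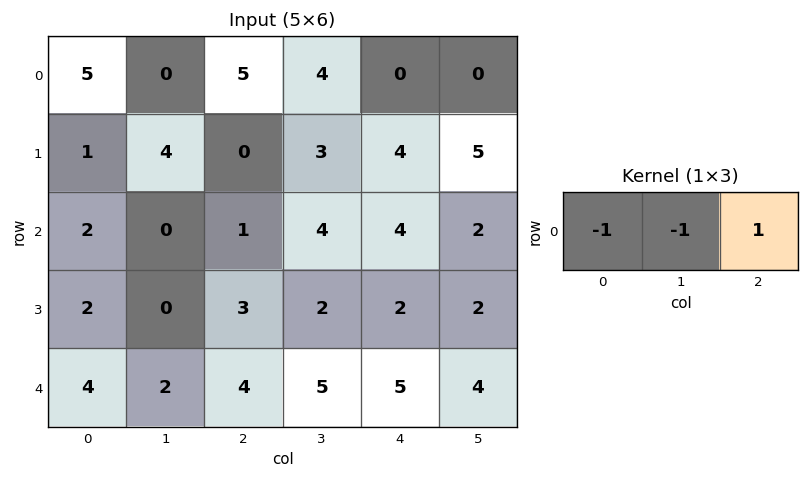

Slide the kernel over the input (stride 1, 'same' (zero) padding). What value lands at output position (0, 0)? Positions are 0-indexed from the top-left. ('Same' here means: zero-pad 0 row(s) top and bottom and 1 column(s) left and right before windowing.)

-5

The receptive field on the zero-padded input at this output position is [0 5 0]. Elementwise product with the kernel and sum: 0·-1 + 5·-1 + 0·1.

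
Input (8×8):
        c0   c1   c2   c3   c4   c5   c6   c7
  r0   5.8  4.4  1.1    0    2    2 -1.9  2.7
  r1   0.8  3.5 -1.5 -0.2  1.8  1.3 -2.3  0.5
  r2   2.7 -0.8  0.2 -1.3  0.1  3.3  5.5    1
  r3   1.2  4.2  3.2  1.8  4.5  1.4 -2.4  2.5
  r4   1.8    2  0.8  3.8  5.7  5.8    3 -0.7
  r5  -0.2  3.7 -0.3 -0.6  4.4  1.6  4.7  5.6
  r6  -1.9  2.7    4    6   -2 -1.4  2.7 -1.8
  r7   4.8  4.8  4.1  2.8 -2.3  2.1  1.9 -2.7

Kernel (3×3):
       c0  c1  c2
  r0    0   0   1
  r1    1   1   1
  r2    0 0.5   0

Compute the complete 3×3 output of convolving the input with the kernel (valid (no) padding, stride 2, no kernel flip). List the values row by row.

Output[0,0]: The receptive field on the input at this output position is [5.8 4.4 1.1 / 0.8 3.5 -1.5 / 2.7 -0.8 0.2]. Elementwise product with the kernel and sum: 1.1·1 + 0.8·1 + 3.5·1 + -1.5·1 + -0.8·0.5.

3.5 1.45 0.55
9.8 11.5 11.9
5.35 12.2 13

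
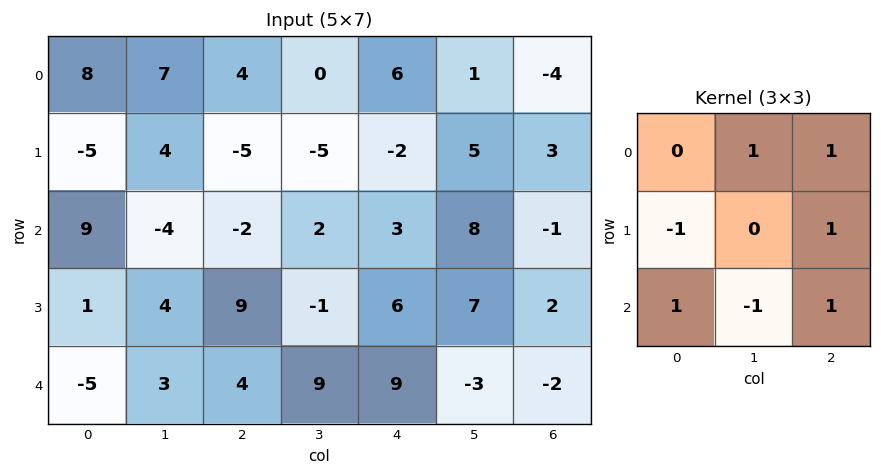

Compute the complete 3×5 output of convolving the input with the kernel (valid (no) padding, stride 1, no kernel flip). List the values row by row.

Output[0,0]: The receptive field on the input at this output position is [8 7 4 / -5 4 -5 / 9 -4 -2]. Elementwise product with the kernel and sum: 7·1 + 4·1 + -5·-1 + -5·1 + 9·1 + -4·-1 + -2·1.
Output[0,1]: The receptive field on the input at this output position is [7 4 0 / 4 -5 -5 / -4 -2 2]. Elementwise product with the kernel and sum: 4·1 + 0·1 + 4·-1 + -5·1 + -4·1 + -2·-1 + 2·1.

22 -5 8 24 -4
-6 -10 14 9 5
-2 3 6 16 13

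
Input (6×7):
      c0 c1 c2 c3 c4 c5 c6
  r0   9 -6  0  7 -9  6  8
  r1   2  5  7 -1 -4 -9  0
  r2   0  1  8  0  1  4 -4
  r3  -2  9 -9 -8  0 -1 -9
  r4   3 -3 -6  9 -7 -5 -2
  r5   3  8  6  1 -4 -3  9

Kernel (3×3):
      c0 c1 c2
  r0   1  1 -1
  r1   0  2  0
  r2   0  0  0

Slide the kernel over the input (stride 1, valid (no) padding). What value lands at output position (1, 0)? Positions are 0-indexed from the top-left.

2

The receptive field on the input at this output position is [2 5 7 / 0 1 8 / -2 9 -9]. Elementwise product with the kernel and sum: 2·1 + 5·1 + 7·-1 + 1·2.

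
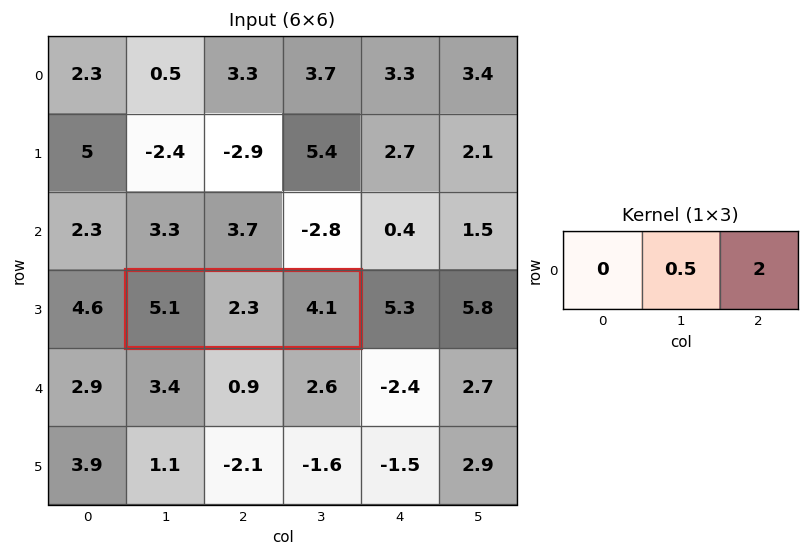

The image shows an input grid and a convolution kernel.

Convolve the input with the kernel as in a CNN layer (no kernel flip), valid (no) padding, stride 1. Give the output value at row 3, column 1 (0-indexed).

9.35

The receptive field on the input at this output position is [5.1 2.3 4.1]. Elementwise product with the kernel and sum: 2.3·0.5 + 4.1·2.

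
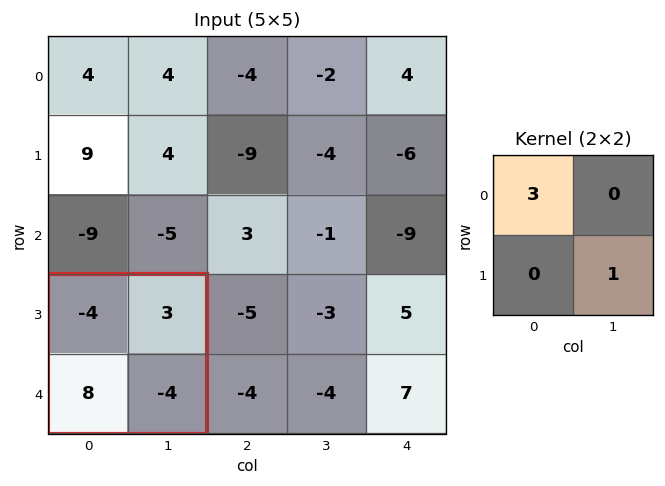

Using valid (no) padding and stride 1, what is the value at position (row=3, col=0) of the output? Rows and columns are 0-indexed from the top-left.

-16

The receptive field on the input at this output position is [-4 3 / 8 -4]. Elementwise product with the kernel and sum: -4·3 + -4·1.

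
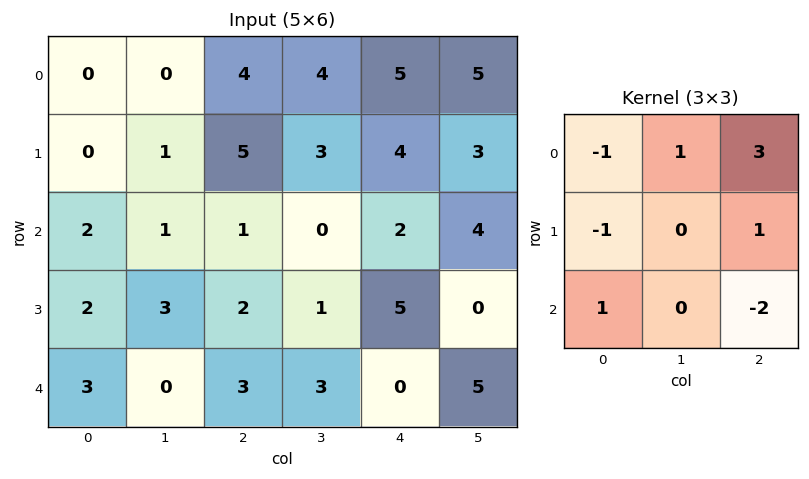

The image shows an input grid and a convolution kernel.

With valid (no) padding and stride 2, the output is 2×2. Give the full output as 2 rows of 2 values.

Output[0,0]: The receptive field on the input at this output position is [0 0 4 / 0 1 5 / 2 1 1]. Elementwise product with the kernel and sum: 0·-1 + 0·1 + 4·3 + 0·-1 + 5·1 + 2·1 + 1·-2.

17 11
-1 11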